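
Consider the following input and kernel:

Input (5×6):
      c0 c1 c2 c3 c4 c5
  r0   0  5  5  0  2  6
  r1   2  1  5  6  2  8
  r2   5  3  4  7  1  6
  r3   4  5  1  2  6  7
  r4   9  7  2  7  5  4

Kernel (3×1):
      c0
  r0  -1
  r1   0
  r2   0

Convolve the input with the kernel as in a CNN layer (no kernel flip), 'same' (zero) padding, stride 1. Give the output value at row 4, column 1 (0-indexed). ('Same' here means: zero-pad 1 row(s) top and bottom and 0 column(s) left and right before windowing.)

The receptive field on the zero-padded input at this output position is [5 / 7 / 0]. Elementwise product with the kernel and sum: 5·-1.

-5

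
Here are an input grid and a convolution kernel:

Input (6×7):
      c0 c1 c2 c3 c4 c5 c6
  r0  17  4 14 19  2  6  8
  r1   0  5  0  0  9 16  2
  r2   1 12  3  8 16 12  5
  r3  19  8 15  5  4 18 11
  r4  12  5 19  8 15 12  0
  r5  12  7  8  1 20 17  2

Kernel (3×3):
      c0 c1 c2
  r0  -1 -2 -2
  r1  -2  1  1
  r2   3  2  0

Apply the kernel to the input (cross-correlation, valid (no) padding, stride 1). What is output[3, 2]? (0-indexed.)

-22

The receptive field on the input at this output position is [15 5 4 / 19 8 15 / 8 1 20]. Elementwise product with the kernel and sum: 15·-1 + 5·-2 + 4·-2 + 19·-2 + 8·1 + 15·1 + 8·3 + 1·2.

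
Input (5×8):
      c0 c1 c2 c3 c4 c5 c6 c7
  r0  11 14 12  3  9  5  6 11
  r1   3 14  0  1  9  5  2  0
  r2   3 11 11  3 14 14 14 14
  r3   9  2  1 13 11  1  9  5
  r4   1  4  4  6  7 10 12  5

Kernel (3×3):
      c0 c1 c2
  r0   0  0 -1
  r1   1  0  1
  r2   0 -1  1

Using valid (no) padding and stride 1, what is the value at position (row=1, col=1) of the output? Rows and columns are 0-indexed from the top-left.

25

The receptive field on the input at this output position is [14 0 1 / 11 11 3 / 2 1 13]. Elementwise product with the kernel and sum: 1·-1 + 11·1 + 3·1 + 1·-1 + 13·1.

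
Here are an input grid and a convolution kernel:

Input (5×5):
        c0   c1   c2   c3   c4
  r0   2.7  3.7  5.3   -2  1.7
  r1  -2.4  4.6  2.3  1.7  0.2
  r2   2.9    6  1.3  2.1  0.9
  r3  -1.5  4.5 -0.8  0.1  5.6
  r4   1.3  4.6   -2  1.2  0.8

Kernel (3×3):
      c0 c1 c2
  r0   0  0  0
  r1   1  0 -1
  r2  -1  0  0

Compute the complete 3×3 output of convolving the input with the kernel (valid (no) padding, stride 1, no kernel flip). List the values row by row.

-7.6 -3.1 0.8
3.1 -0.6 1.2
-2 -0.2 -4.4

Output[0,0]: The receptive field on the input at this output position is [2.7 3.7 5.3 / -2.4 4.6 2.3 / 2.9 6 1.3]. Elementwise product with the kernel and sum: -2.4·1 + 2.3·-1 + 2.9·-1.
Output[0,1]: The receptive field on the input at this output position is [3.7 5.3 -2 / 4.6 2.3 1.7 / 6 1.3 2.1]. Elementwise product with the kernel and sum: 4.6·1 + 1.7·-1 + 6·-1.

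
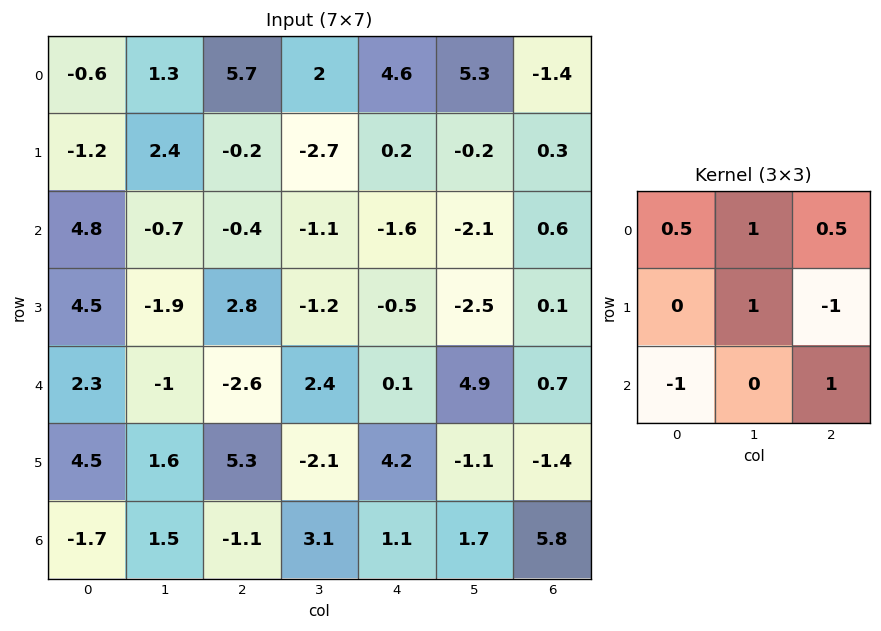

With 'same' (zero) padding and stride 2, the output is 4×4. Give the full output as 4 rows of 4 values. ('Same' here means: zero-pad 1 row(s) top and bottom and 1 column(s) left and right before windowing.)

Output[0,0]: The receptive field on the zero-padded input at this output position is [0 0 0 / 0 -0.6 1.3 / 0 -1.2 2.4]. Elementwise product with the kernel and sum: 0·0.5 + 0·1 + 0·0.5 + -0.6·1 + 1.3·-1 + 0·-1 + 2.4·1.
Output[0,1]: The receptive field on the zero-padded input at this output position is [0 0 0 / 1.3 5.7 2 / 2.4 -0.2 -2.7]. Elementwise product with the kernel and sum: 0·0.5 + 0·1 + 0·0.5 + 5.7·1 + 2·-1 + 2.4·-1 + -2.7·1.

0.5 -1.4 1.8 -1.2
3.6 1.05 -2.05 3.3
8.45 -7.45 -6.15 0.65
2.1 0.85 2 3.85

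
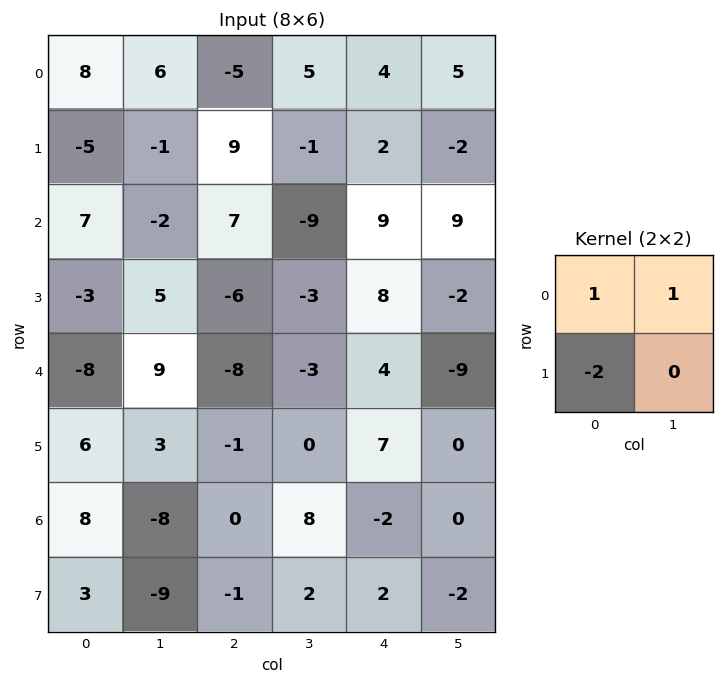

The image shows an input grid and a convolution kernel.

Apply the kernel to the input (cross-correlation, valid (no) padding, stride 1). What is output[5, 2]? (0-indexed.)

-1

The receptive field on the input at this output position is [-1 0 / 0 8]. Elementwise product with the kernel and sum: -1·1 + 0·1 + 0·-2.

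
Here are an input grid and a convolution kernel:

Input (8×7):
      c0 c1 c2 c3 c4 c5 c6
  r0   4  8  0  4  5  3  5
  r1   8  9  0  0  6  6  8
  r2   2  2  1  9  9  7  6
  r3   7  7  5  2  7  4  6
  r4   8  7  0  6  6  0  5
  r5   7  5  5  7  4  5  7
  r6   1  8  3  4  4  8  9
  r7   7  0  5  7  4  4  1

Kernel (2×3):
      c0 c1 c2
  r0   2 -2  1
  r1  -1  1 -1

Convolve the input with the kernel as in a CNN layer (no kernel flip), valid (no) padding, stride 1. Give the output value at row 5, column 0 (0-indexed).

The receptive field on the input at this output position is [7 5 5 / 1 8 3]. Elementwise product with the kernel and sum: 7·2 + 5·-2 + 5·1 + 1·-1 + 8·1 + 3·-1.

13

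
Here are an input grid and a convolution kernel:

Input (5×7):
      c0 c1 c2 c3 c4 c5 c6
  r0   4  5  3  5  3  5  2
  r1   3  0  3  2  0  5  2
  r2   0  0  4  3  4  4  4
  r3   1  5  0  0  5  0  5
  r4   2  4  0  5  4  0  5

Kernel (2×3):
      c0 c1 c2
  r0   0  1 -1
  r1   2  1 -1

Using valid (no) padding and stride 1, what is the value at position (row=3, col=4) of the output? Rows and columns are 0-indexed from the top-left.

The receptive field on the input at this output position is [5 0 5 / 4 0 5]. Elementwise product with the kernel and sum: 0·1 + 5·-1 + 4·2 + 0·1 + 5·-1.

-2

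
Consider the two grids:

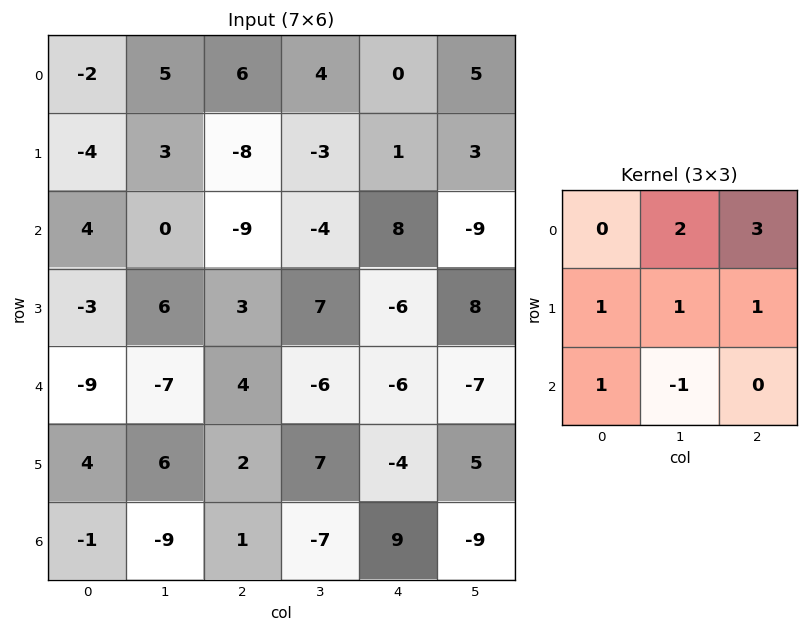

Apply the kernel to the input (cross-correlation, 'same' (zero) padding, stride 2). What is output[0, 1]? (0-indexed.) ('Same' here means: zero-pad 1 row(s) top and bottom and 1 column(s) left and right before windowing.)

26

The receptive field on the zero-padded input at this output position is [0 0 0 / 5 6 4 / 3 -8 -3]. Elementwise product with the kernel and sum: 0·2 + 0·3 + 5·1 + 6·1 + 4·1 + 3·1 + -8·-1.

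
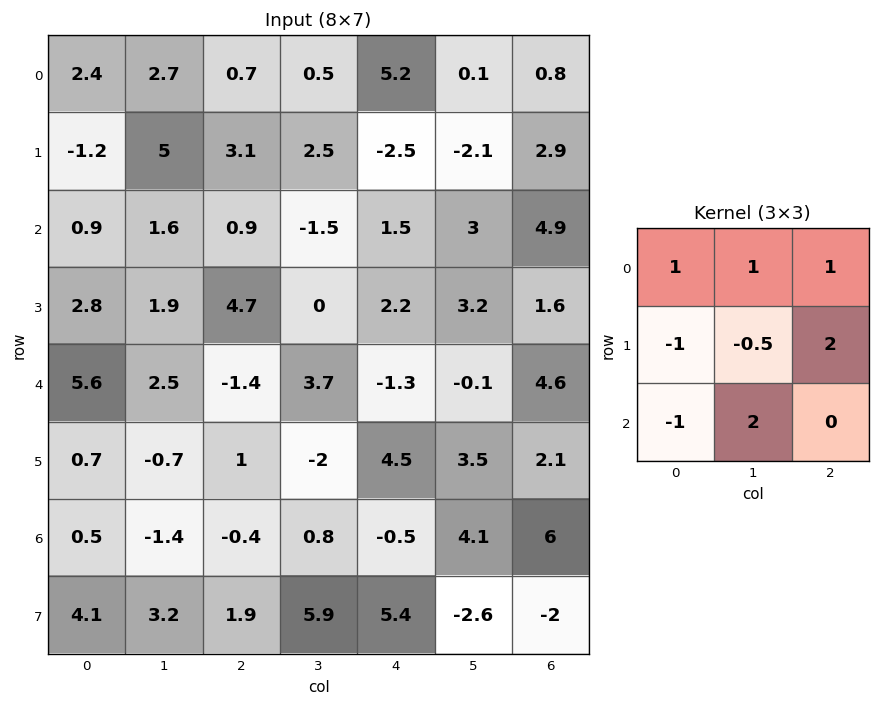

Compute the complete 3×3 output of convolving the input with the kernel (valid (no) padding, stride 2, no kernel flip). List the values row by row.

Output[0,0]: The receptive field on the input at this output position is [2.4 2.7 0.7 / -1.2 5 3.1 / 0.9 1.6 0.9]. Elementwise product with the kernel and sum: 2.4·1 + 2.7·1 + 0.7·1 + -1.2·-1 + 5·-0.5 + 3.1·2 + 0.9·-1 + 1.6·2.
Output[0,1]: The receptive field on the input at this output position is [0.7 0.5 5.2 / 3.1 2.5 -2.5 / 0.9 -1.5 1.5]. Elementwise product with the kernel and sum: 0.7·1 + 0.5·1 + 5.2·1 + 3.1·-1 + 2.5·-0.5 + -2.5·2 + 0.9·-1 + -1.5·2.

13 -6.85 19.95
8.45 9.4 9.9
5.05 12 9.85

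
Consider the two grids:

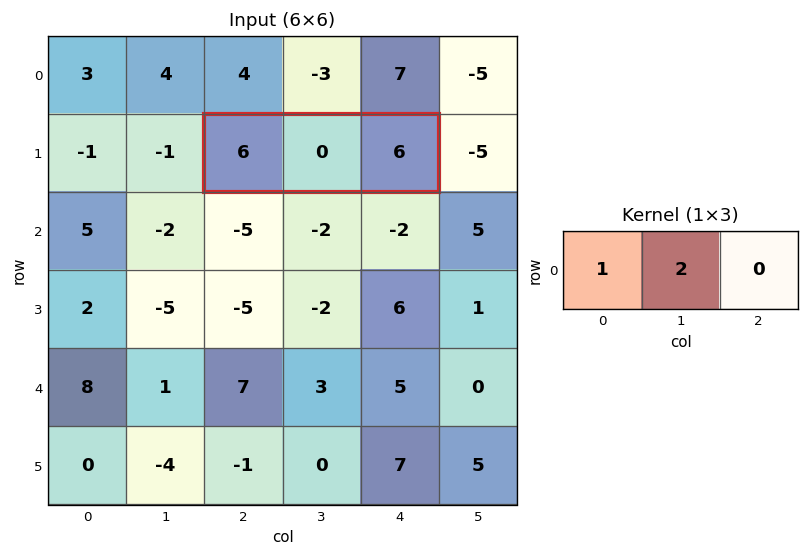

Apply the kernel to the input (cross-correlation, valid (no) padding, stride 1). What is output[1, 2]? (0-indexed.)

The receptive field on the input at this output position is [6 0 6]. Elementwise product with the kernel and sum: 6·1 + 0·2.

6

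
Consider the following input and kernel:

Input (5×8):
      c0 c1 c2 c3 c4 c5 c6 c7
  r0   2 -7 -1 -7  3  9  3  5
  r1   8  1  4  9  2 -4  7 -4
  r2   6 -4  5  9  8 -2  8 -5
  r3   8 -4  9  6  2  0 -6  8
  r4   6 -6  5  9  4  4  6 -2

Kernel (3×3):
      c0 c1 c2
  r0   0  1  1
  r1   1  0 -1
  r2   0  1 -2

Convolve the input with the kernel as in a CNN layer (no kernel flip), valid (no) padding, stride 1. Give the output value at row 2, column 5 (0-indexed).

The receptive field on the input at this output position is [-2 8 -5 / 0 -6 8 / 4 6 -2]. Elementwise product with the kernel and sum: 8·1 + -5·1 + 0·1 + 8·-1 + 6·1 + -2·-2.

5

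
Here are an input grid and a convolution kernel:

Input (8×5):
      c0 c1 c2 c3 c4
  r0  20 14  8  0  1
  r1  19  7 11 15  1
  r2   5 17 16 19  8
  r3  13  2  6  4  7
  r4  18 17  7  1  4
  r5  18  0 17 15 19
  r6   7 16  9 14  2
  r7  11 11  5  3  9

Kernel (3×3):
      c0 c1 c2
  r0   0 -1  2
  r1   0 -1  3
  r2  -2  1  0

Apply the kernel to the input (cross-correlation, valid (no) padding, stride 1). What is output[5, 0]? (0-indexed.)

The receptive field on the input at this output position is [18 0 17 / 7 16 9 / 11 11 5]. Elementwise product with the kernel and sum: 0·-1 + 17·2 + 16·-1 + 9·3 + 11·-2 + 11·1.

34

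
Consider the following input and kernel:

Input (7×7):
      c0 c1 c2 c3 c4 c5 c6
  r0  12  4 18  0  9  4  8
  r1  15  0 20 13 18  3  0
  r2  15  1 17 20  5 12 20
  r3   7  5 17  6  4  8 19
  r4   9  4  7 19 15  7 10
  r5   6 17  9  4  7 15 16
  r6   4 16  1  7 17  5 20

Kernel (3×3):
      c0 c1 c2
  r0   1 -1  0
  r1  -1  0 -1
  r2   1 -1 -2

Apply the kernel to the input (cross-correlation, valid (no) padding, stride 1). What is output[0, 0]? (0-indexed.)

-47

The receptive field on the input at this output position is [12 4 18 / 15 0 20 / 15 1 17]. Elementwise product with the kernel and sum: 12·1 + 4·-1 + 15·-1 + 20·-1 + 15·1 + 1·-1 + 17·-2.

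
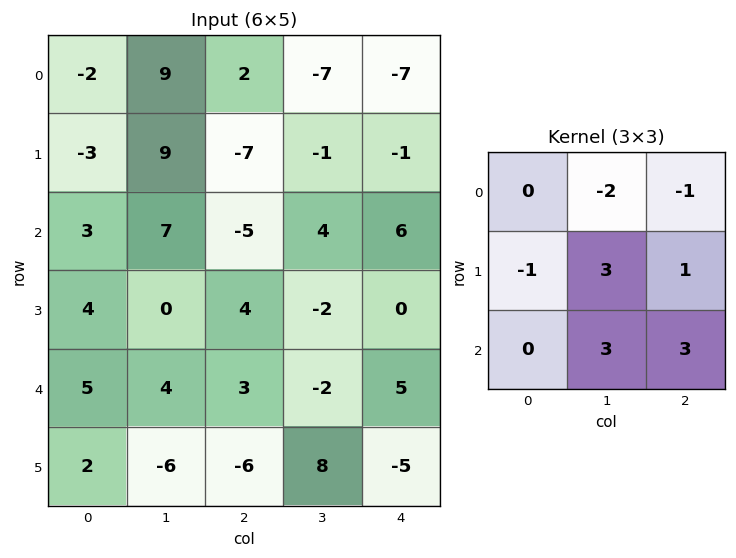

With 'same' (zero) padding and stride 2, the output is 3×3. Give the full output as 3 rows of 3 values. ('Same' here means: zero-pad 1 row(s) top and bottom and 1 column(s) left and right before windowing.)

Output[0,0]: The receptive field on the zero-padded input at this output position is [0 0 0 / 0 -2 9 / 0 -3 9]. Elementwise product with the kernel and sum: 0·-2 + 0·-1 + 0·-1 + -2·3 + 9·1 + -3·3 + 9·3.
Output[0,1]: The receptive field on the zero-padded input at this output position is [0 0 0 / 9 2 -7 / 9 -7 -1]. Elementwise product with the kernel and sum: 0·-2 + 0·-1 + 9·-1 + 2·3 + -7·1 + -7·3 + -1·3.

21 -34 -17
25 3 16
-1 3 2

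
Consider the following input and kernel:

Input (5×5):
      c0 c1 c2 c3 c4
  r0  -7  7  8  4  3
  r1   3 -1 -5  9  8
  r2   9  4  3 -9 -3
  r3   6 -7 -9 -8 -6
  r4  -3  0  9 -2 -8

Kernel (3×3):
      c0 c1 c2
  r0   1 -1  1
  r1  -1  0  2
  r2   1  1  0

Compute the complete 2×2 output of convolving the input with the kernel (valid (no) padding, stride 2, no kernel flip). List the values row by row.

Output[0,0]: The receptive field on the input at this output position is [-7 7 8 / 3 -1 -5 / 9 4 3]. Elementwise product with the kernel and sum: -7·1 + 7·-1 + 8·1 + 3·-1 + -5·2 + 9·1 + 4·1.
Output[0,1]: The receptive field on the input at this output position is [8 4 3 / -5 9 8 / 3 -9 -3]. Elementwise product with the kernel and sum: 8·1 + 4·-1 + 3·1 + -5·-1 + 8·2 + 3·1 + -9·1.

-6 22
-19 13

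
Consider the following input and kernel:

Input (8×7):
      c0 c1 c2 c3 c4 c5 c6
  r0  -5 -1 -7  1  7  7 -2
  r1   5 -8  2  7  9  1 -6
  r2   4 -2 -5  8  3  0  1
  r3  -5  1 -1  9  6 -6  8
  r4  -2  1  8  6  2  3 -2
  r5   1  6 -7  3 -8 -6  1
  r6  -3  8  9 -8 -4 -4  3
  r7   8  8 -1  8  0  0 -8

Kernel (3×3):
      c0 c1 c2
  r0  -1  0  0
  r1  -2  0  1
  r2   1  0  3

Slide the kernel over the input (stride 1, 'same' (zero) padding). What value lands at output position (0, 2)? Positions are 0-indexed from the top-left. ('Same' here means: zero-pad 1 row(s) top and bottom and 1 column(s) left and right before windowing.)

16

The receptive field on the zero-padded input at this output position is [0 0 0 / -1 -7 1 / -8 2 7]. Elementwise product with the kernel and sum: 0·-1 + -1·-2 + 1·1 + -8·1 + 7·3.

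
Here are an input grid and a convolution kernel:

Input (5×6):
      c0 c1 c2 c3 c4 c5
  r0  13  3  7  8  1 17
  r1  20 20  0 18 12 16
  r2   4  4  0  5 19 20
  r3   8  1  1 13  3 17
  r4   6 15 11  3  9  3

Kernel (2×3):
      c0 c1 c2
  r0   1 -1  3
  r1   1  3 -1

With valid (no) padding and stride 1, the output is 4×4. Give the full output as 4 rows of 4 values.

111 22 44 96
16 73 14 96
10 10 89 51
50 84 8 88

Output[0,0]: The receptive field on the input at this output position is [13 3 7 / 20 20 0]. Elementwise product with the kernel and sum: 13·1 + 3·-1 + 7·3 + 20·1 + 20·3 + 0·-1.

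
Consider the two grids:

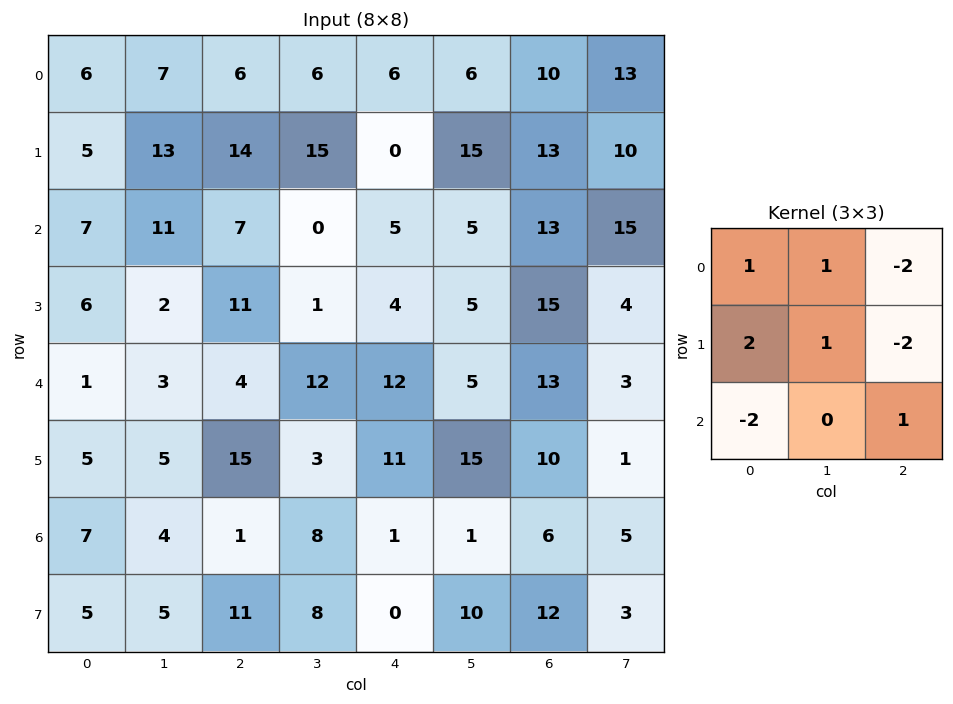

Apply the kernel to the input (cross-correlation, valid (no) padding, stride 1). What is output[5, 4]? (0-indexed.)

9

The receptive field on the input at this output position is [11 15 10 / 1 1 6 / 0 10 12]. Elementwise product with the kernel and sum: 11·1 + 15·1 + 10·-2 + 1·2 + 1·1 + 6·-2 + 0·-2 + 12·1.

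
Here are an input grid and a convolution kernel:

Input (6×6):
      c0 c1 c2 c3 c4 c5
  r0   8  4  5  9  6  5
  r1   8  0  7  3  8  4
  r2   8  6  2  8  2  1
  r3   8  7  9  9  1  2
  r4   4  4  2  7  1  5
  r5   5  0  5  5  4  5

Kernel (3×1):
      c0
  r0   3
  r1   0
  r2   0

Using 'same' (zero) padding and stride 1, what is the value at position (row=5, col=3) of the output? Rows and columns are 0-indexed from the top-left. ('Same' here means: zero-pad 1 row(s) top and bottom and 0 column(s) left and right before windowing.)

21

The receptive field on the zero-padded input at this output position is [7 / 5 / 0]. Elementwise product with the kernel and sum: 7·3.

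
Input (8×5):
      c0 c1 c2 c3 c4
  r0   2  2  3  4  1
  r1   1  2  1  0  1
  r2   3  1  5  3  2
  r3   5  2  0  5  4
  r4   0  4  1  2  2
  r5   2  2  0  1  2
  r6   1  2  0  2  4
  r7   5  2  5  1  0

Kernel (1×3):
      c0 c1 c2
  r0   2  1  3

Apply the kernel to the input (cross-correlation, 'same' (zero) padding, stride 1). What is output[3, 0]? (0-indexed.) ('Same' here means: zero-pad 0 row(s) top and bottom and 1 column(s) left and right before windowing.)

11

The receptive field on the zero-padded input at this output position is [0 5 2]. Elementwise product with the kernel and sum: 0·2 + 5·1 + 2·3.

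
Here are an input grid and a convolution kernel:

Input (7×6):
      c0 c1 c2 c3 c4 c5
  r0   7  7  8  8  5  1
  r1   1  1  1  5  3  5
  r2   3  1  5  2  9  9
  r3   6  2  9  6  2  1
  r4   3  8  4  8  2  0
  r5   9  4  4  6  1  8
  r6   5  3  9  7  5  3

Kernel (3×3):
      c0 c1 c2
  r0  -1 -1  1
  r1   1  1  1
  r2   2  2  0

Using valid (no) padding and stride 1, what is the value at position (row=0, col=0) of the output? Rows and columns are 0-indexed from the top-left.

The receptive field on the input at this output position is [7 7 8 / 1 1 1 / 3 1 5]. Elementwise product with the kernel and sum: 7·-1 + 7·-1 + 8·1 + 1·1 + 1·1 + 1·1 + 3·2 + 1·2.

5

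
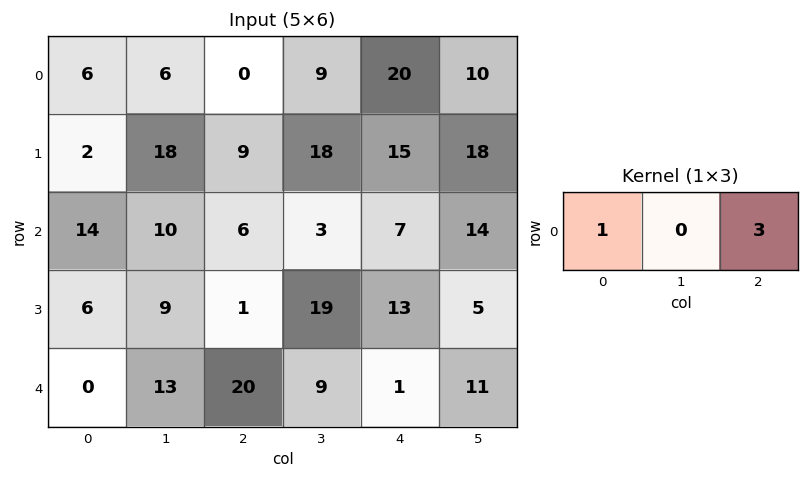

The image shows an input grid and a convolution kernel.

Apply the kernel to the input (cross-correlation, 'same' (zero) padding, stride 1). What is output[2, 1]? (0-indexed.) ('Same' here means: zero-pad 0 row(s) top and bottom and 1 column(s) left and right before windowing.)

The receptive field on the zero-padded input at this output position is [14 10 6]. Elementwise product with the kernel and sum: 14·1 + 6·3.

32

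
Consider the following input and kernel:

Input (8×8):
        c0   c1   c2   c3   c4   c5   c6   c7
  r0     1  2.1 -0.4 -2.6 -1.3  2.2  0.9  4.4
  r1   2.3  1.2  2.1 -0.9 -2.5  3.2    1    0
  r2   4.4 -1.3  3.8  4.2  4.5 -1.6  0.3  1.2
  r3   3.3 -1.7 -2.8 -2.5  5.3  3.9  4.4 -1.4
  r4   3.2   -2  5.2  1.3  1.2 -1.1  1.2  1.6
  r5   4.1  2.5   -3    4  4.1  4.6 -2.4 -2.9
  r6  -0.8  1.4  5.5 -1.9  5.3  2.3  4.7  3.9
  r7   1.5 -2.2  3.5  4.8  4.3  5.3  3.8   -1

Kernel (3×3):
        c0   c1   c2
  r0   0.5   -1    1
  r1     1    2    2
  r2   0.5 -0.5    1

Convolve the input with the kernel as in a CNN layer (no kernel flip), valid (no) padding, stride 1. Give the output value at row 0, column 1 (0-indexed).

The receptive field on the input at this output position is [2.1 -0.4 -2.6 / 1.2 2.1 -0.9 / -1.3 3.8 4.2]. Elementwise product with the kernel and sum: 2.1·0.5 + -0.4·-1 + -2.6·1 + 1.2·1 + 2.1·2 + -0.9·2 + -1.3·0.5 + 3.8·-0.5 + 4.2·1.

4.1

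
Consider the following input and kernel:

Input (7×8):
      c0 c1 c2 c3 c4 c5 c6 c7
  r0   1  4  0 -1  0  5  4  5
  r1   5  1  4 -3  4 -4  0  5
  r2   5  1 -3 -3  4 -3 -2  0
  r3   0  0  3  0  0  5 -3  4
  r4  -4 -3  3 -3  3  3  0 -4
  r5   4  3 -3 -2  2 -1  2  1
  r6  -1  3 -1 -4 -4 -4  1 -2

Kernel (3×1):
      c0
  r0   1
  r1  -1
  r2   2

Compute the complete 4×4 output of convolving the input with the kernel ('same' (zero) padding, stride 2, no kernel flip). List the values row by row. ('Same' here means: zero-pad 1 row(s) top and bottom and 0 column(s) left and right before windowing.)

9 8 8 -4
0 13 0 -4
12 -6 1 1
5 -2 6 1

Output[0,0]: The receptive field on the zero-padded input at this output position is [0 / 1 / 5]. Elementwise product with the kernel and sum: 0·1 + 1·-1 + 5·2.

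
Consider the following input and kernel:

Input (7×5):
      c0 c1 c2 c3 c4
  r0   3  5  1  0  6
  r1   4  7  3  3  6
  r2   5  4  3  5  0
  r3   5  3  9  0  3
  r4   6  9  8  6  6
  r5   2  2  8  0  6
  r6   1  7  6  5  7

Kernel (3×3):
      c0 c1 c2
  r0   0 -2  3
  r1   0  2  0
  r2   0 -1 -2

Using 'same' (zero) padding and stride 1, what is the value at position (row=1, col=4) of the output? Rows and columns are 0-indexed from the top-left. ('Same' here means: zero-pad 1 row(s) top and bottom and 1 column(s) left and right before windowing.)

The receptive field on the zero-padded input at this output position is [0 6 0 / 3 6 0 / 5 0 0]. Elementwise product with the kernel and sum: 6·-2 + 0·3 + 6·2 + 0·-1 + 0·-2.

0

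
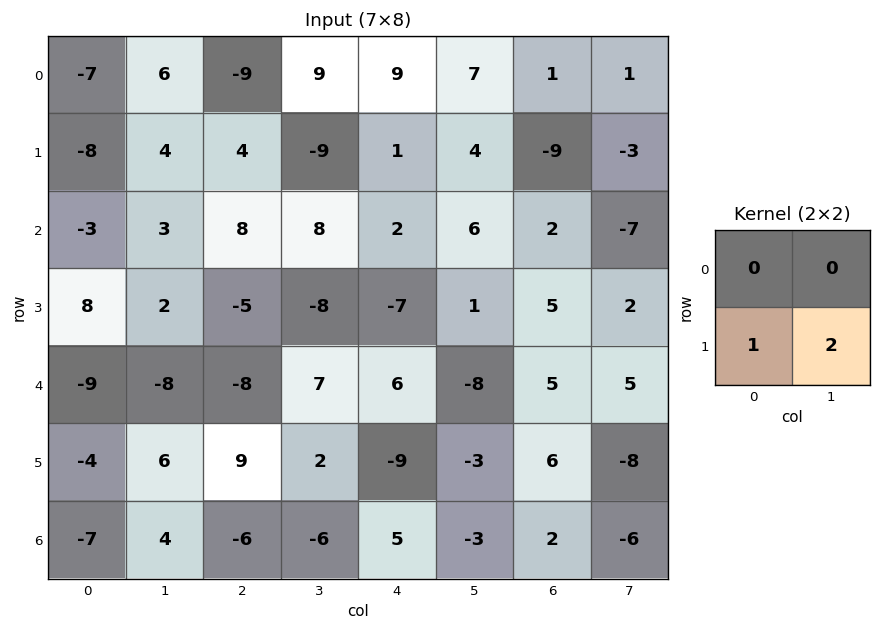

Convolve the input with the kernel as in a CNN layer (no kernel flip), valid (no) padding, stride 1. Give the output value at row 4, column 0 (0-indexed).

8

The receptive field on the input at this output position is [-9 -8 / -4 6]. Elementwise product with the kernel and sum: -4·1 + 6·2.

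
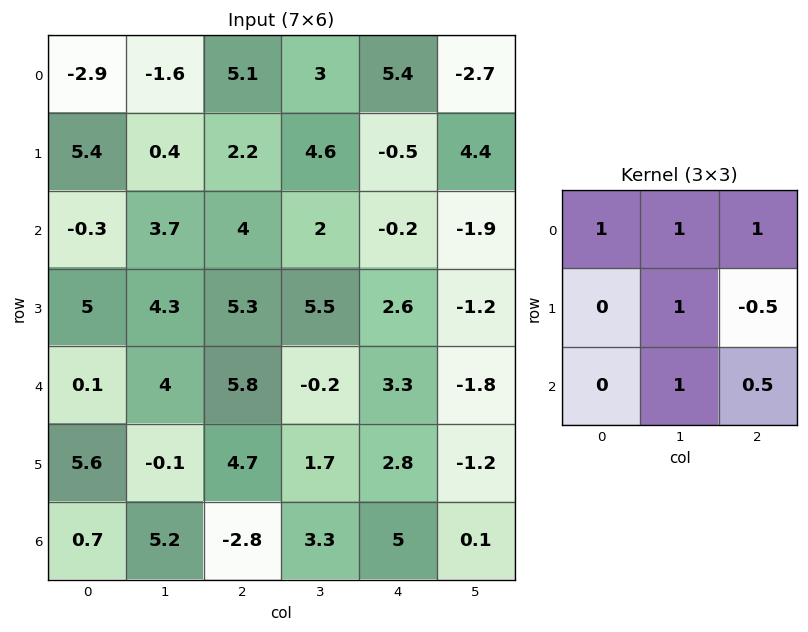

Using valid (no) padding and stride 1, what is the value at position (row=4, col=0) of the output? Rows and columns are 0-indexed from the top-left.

11.25

The receptive field on the input at this output position is [0.1 4 5.8 / 5.6 -0.1 4.7 / 0.7 5.2 -2.8]. Elementwise product with the kernel and sum: 0.1·1 + 4·1 + 5.8·1 + -0.1·1 + 4.7·-0.5 + 5.2·1 + -2.8·0.5.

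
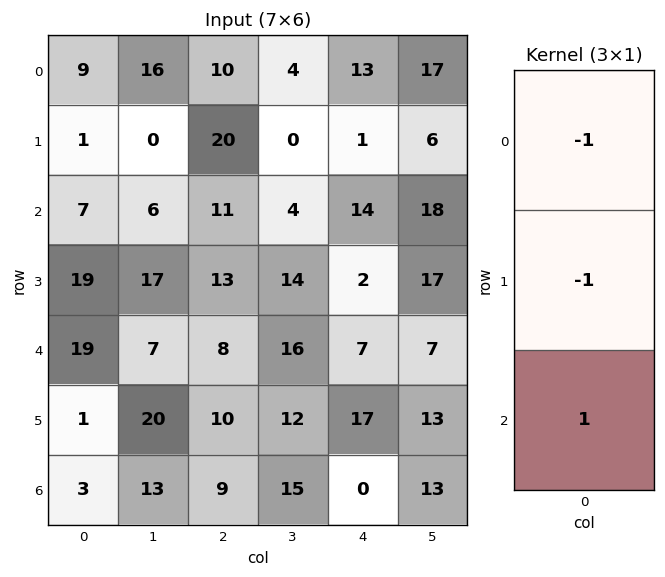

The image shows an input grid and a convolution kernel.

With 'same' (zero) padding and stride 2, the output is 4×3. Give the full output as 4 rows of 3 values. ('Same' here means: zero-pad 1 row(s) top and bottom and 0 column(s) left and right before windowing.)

-8 10 -12
11 -18 -13
-37 -11 8
-4 -19 -17

Output[0,0]: The receptive field on the zero-padded input at this output position is [0 / 9 / 1]. Elementwise product with the kernel and sum: 0·-1 + 9·-1 + 1·1.
Output[0,1]: The receptive field on the zero-padded input at this output position is [0 / 10 / 20]. Elementwise product with the kernel and sum: 0·-1 + 10·-1 + 20·1.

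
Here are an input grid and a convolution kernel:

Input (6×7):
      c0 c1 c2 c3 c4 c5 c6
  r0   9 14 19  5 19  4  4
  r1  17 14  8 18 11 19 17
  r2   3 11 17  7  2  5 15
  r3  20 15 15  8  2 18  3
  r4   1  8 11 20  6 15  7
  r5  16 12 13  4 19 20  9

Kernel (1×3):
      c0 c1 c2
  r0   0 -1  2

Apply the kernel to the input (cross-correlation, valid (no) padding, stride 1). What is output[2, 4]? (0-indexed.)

The receptive field on the input at this output position is [2 5 15]. Elementwise product with the kernel and sum: 5·-1 + 15·2.

25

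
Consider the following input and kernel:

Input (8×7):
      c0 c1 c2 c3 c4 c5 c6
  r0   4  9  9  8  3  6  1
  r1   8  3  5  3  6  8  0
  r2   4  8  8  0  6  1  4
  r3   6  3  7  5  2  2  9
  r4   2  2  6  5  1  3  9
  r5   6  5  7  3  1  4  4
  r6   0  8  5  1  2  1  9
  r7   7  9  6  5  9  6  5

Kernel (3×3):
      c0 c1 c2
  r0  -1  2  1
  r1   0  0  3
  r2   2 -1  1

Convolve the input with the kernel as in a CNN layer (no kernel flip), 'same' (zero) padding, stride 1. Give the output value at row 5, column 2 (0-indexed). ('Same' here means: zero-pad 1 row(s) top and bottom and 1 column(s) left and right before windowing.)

36

The receptive field on the zero-padded input at this output position is [2 6 5 / 5 7 3 / 8 5 1]. Elementwise product with the kernel and sum: 2·-1 + 6·2 + 5·1 + 3·3 + 8·2 + 5·-1 + 1·1.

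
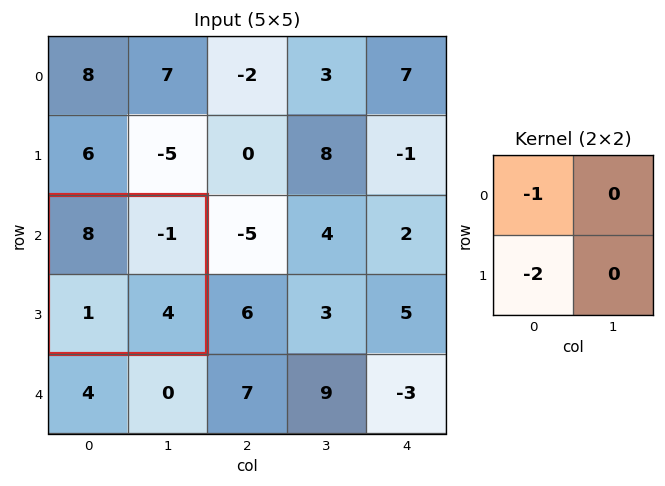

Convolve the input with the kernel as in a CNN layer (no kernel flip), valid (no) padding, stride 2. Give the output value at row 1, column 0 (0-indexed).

The receptive field on the input at this output position is [8 -1 / 1 4]. Elementwise product with the kernel and sum: 8·-1 + 1·-2.

-10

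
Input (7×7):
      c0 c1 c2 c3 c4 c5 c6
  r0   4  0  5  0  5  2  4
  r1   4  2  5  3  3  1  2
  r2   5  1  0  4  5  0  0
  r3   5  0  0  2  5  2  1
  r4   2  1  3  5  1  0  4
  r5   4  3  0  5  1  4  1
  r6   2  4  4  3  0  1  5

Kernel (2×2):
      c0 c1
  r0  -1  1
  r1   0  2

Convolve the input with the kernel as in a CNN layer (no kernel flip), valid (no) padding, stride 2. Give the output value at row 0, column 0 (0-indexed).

The receptive field on the input at this output position is [4 0 / 4 2]. Elementwise product with the kernel and sum: 4·-1 + 0·1 + 2·2.

0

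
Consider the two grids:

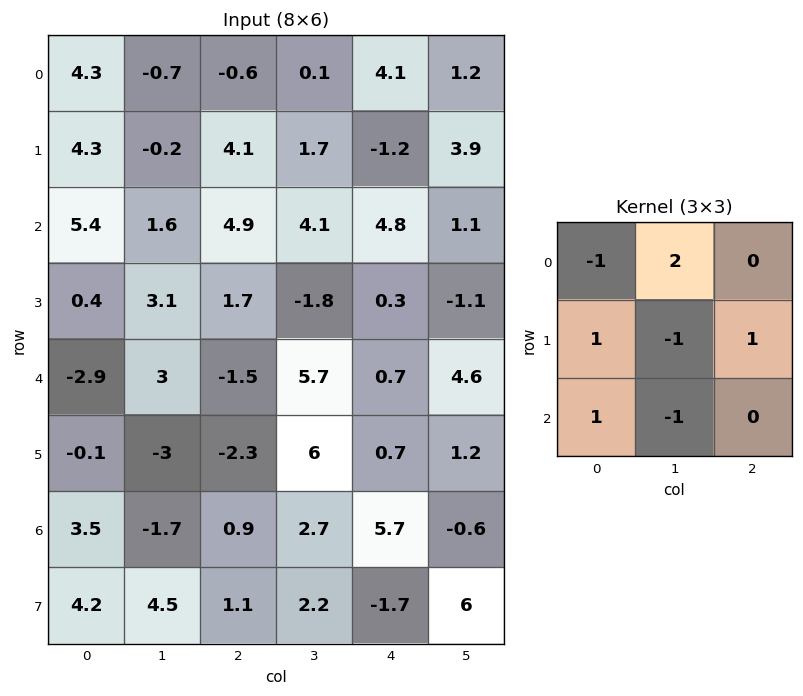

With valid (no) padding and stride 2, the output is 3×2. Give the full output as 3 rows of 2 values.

Output[0,0]: The receptive field on the input at this output position is [4.3 -0.7 -0.6 / 4.3 -0.2 4.1 / 5.4 1.6 4.9]. Elementwise product with the kernel and sum: 4.3·-1 + -0.7·2 + 4.3·1 + -0.2·-1 + 4.1·1 + 5.4·1 + 1.6·-1.
Output[0,1]: The receptive field on the input at this output position is [-0.6 0.1 4.1 / 4.1 1.7 -1.2 / 4.9 4.1 4.8]. Elementwise product with the kernel and sum: -0.6·-1 + 0.1·2 + 4.1·1 + 1.7·-1 + -1.2·1 + 4.9·1 + 4.1·-1.

6.7 2.8
-9.1 -0.1
14.7 3.5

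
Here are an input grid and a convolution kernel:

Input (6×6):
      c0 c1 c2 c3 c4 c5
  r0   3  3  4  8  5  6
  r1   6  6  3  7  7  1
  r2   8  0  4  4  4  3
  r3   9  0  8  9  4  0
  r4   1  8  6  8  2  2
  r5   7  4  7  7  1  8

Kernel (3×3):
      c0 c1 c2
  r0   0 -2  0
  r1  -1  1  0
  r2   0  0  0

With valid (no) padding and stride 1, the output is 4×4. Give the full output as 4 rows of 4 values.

Output[0,0]: The receptive field on the input at this output position is [3 3 4 / 6 6 3 / 8 0 4]. Elementwise product with the kernel and sum: 3·-2 + 6·-1 + 6·1.

-6 -11 -12 -10
-20 -2 -14 -14
-9 0 -7 -13
7 -18 -16 -14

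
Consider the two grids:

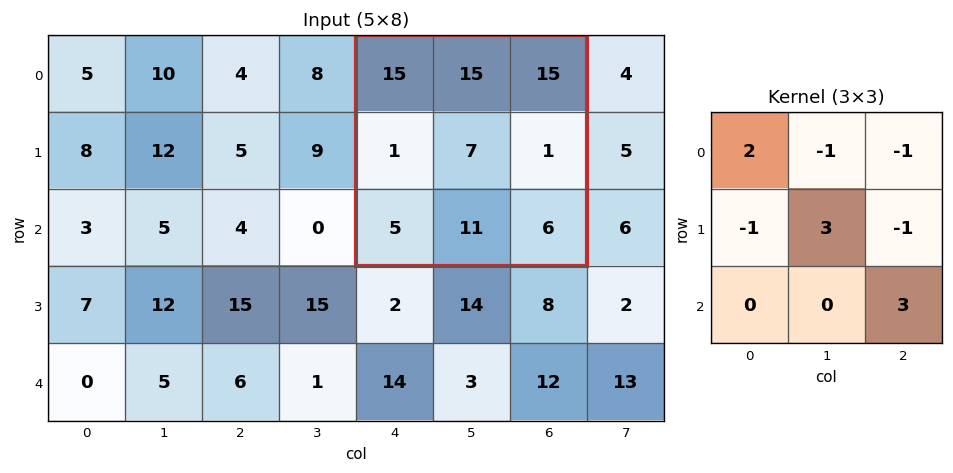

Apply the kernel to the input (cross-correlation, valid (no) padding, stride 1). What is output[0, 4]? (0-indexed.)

The receptive field on the input at this output position is [15 15 15 / 1 7 1 / 5 11 6]. Elementwise product with the kernel and sum: 15·2 + 15·-1 + 15·-1 + 1·-1 + 7·3 + 1·-1 + 6·3.

37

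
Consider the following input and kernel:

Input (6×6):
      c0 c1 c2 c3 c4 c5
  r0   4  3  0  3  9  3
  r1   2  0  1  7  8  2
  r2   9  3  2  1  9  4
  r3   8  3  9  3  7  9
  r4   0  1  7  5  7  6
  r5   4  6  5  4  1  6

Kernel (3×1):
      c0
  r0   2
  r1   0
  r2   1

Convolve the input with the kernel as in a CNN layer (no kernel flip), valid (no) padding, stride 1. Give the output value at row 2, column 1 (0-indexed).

The receptive field on the input at this output position is [3 / 3 / 1]. Elementwise product with the kernel and sum: 3·2 + 1·1.

7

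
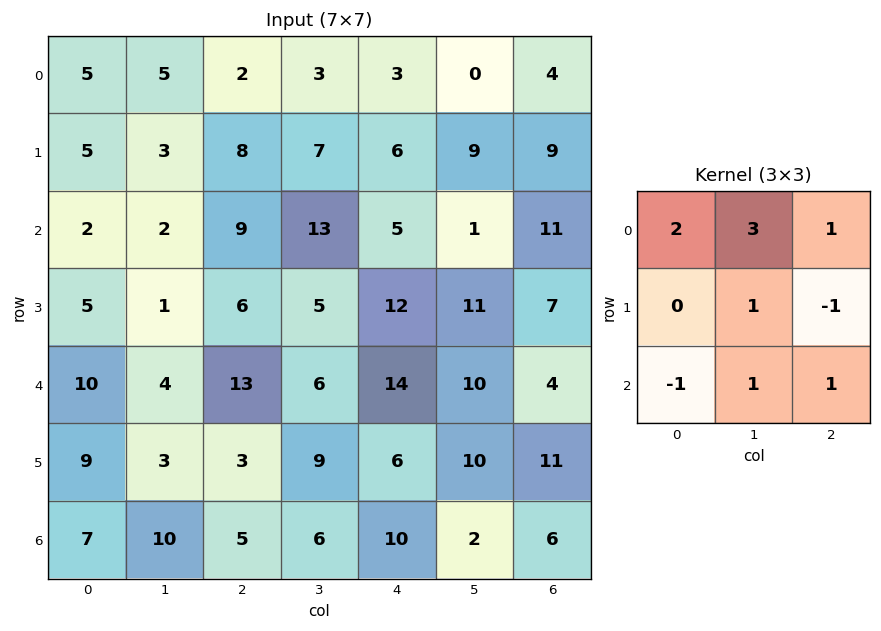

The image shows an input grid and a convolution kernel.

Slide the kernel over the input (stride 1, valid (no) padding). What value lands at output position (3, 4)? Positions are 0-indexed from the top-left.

The receptive field on the input at this output position is [12 11 7 / 14 10 4 / 6 10 11]. Elementwise product with the kernel and sum: 12·2 + 11·3 + 7·1 + 10·1 + 4·-1 + 6·-1 + 10·1 + 11·1.

85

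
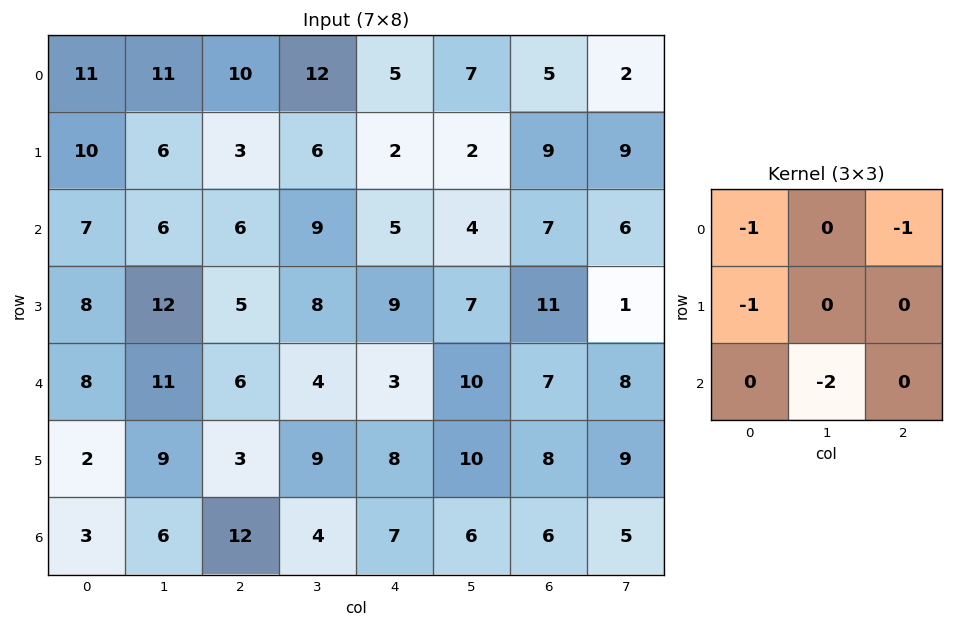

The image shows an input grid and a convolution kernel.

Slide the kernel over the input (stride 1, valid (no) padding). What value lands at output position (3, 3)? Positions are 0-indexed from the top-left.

The receptive field on the input at this output position is [8 9 7 / 4 3 10 / 9 8 10]. Elementwise product with the kernel and sum: 8·-1 + 7·-1 + 4·-1 + 8·-2.

-35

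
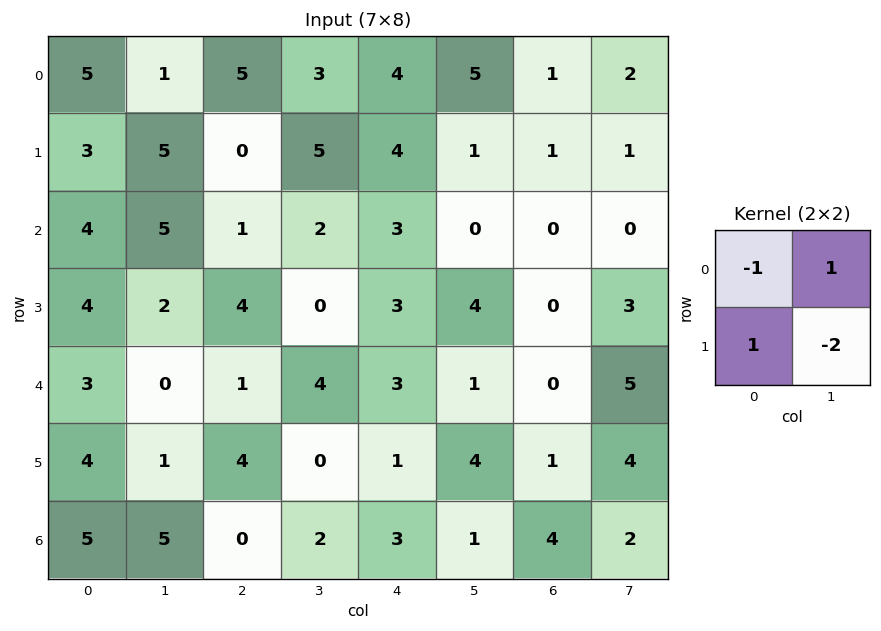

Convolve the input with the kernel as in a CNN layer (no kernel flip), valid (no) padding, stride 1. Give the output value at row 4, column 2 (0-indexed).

The receptive field on the input at this output position is [1 4 / 4 0]. Elementwise product with the kernel and sum: 1·-1 + 4·1 + 4·1 + 0·-2.

7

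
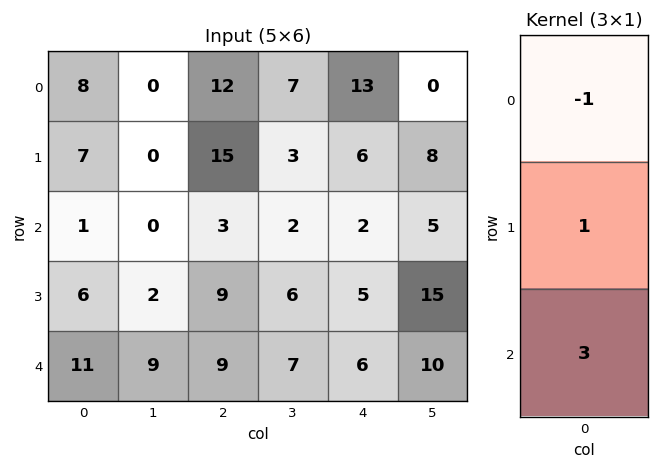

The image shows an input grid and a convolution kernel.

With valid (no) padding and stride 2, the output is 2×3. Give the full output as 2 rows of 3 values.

2 12 -1
38 33 21

Output[0,0]: The receptive field on the input at this output position is [8 / 7 / 1]. Elementwise product with the kernel and sum: 8·-1 + 7·1 + 1·3.
Output[0,1]: The receptive field on the input at this output position is [12 / 15 / 3]. Elementwise product with the kernel and sum: 12·-1 + 15·1 + 3·3.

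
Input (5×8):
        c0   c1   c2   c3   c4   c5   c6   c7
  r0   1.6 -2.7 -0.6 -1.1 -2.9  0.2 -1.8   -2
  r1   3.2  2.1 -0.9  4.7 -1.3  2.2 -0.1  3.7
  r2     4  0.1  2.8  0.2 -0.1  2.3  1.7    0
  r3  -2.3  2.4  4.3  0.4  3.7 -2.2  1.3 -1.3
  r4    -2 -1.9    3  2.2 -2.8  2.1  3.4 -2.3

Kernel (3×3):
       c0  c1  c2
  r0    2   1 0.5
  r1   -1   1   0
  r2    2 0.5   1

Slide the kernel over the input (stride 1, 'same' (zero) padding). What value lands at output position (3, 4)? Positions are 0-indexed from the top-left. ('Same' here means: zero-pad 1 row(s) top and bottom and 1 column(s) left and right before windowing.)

The receptive field on the zero-padded input at this output position is [0.2 -0.1 2.3 / 0.4 3.7 -2.2 / 2.2 -2.8 2.1]. Elementwise product with the kernel and sum: 0.2·2 + -0.1·1 + 2.3·0.5 + 0.4·-1 + 3.7·1 + 2.2·2 + -2.8·0.5 + 2.1·1.

9.85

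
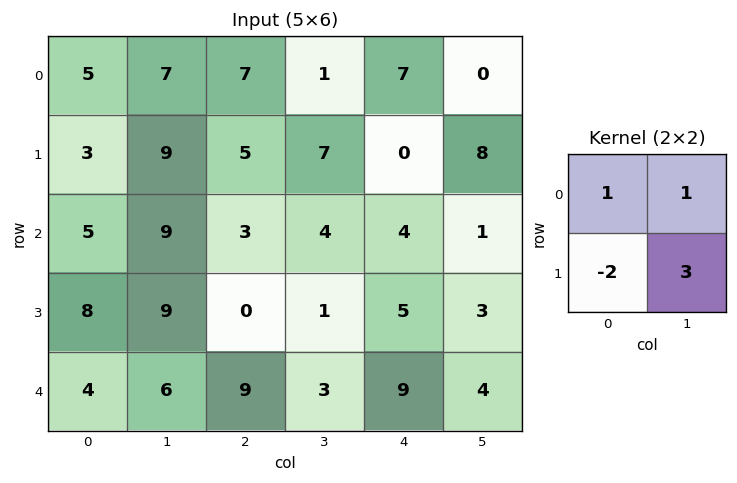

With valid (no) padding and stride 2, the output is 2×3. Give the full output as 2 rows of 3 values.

33 19 31
25 10 4

Output[0,0]: The receptive field on the input at this output position is [5 7 / 3 9]. Elementwise product with the kernel and sum: 5·1 + 7·1 + 3·-2 + 9·3.
Output[0,1]: The receptive field on the input at this output position is [7 1 / 5 7]. Elementwise product with the kernel and sum: 7·1 + 1·1 + 5·-2 + 7·3.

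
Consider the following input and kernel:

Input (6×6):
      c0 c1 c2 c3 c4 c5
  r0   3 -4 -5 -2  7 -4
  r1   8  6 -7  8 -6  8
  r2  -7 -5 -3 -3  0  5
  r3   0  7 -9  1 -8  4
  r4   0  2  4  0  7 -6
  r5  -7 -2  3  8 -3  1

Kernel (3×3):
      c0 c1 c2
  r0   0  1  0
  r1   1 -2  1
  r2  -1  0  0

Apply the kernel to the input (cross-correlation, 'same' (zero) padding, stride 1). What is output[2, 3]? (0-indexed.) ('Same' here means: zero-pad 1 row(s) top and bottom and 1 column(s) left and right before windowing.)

The receptive field on the zero-padded input at this output position is [-7 8 -6 / -3 -3 0 / -9 1 -8]. Elementwise product with the kernel and sum: 8·1 + -3·1 + -3·-2 + 0·1 + -9·-1.

20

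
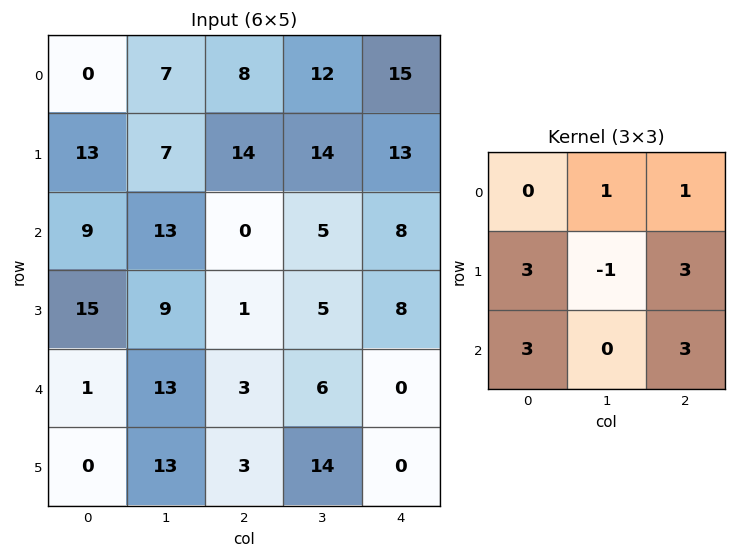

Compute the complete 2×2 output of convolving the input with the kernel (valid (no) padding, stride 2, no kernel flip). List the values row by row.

116 118
64 44

Output[0,0]: The receptive field on the input at this output position is [0 7 8 / 13 7 14 / 9 13 0]. Elementwise product with the kernel and sum: 7·1 + 8·1 + 13·3 + 7·-1 + 14·3 + 9·3 + 0·3.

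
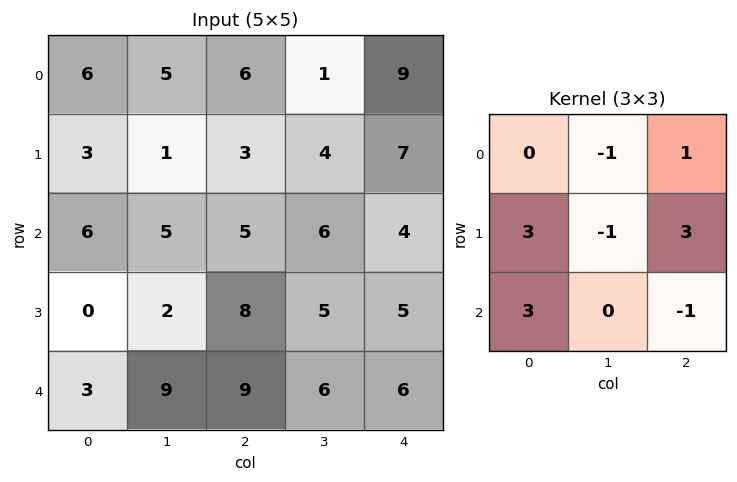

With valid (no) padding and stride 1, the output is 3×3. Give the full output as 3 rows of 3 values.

Output[0,0]: The receptive field on the input at this output position is [6 5 6 / 3 1 3 / 6 5 5]. Elementwise product with the kernel and sum: 5·-1 + 6·1 + 3·3 + 1·-1 + 3·3 + 6·3 + 5·-1.
Output[0,1]: The receptive field on the input at this output position is [5 6 1 / 1 3 4 / 5 5 6]. Elementwise product with the kernel and sum: 6·-1 + 1·1 + 1·3 + 3·-1 + 4·3 + 5·3 + 6·-1.

31 16 45
22 30 43
22 35 53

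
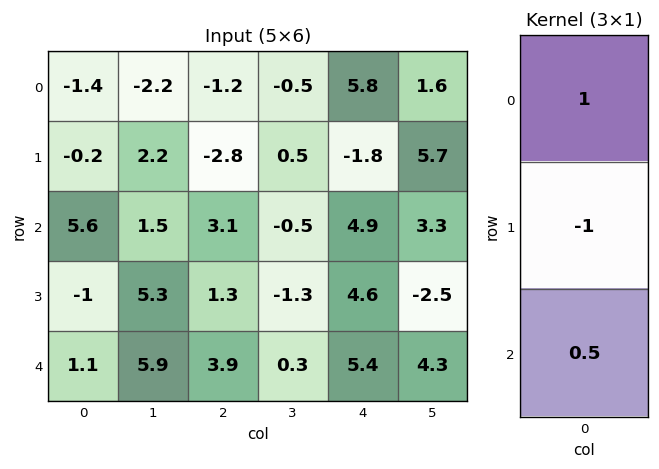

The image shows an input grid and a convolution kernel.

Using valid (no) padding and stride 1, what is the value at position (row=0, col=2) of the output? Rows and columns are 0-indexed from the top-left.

3.15

The receptive field on the input at this output position is [-1.2 / -2.8 / 3.1]. Elementwise product with the kernel and sum: -1.2·1 + -2.8·-1 + 3.1·0.5.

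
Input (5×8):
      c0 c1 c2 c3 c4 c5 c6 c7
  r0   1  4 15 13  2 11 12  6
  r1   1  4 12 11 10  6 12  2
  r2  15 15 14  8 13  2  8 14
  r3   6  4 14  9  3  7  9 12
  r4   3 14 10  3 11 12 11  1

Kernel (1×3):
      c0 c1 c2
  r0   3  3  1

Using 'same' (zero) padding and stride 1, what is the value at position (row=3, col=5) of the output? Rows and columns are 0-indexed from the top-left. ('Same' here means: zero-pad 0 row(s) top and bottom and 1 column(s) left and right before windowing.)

39

The receptive field on the zero-padded input at this output position is [3 7 9]. Elementwise product with the kernel and sum: 3·3 + 7·3 + 9·1.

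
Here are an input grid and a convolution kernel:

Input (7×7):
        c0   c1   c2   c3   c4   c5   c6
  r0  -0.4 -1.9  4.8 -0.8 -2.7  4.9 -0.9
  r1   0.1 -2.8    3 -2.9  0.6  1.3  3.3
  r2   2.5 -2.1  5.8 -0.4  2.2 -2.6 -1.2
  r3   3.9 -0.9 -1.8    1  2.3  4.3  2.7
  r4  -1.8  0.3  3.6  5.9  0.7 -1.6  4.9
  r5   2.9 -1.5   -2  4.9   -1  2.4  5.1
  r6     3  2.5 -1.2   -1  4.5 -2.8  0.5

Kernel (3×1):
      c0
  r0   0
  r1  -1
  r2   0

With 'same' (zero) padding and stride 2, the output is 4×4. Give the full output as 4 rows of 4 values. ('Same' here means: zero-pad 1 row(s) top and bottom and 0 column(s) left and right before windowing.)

Output[0,0]: The receptive field on the zero-padded input at this output position is [0 / -0.4 / 0.1]. Elementwise product with the kernel and sum: -0.4·-1.

0.4 -4.8 2.7 0.9
-2.5 -5.8 -2.2 1.2
1.8 -3.6 -0.7 -4.9
-3 1.2 -4.5 -0.5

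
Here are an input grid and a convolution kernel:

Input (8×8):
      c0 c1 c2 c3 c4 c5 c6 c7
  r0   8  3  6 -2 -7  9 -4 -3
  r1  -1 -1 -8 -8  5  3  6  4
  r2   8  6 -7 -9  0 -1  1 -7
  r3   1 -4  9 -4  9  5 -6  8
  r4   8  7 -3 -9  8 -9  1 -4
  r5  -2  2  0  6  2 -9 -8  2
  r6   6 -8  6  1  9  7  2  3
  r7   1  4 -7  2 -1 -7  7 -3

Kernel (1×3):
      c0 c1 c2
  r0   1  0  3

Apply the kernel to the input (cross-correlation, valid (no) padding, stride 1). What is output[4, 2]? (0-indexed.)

The receptive field on the input at this output position is [-3 -9 8]. Elementwise product with the kernel and sum: -3·1 + 8·3.

21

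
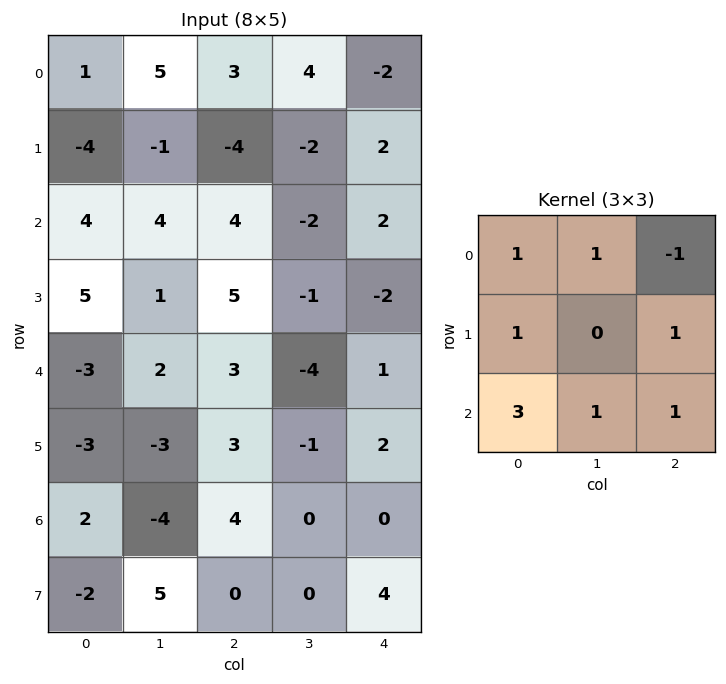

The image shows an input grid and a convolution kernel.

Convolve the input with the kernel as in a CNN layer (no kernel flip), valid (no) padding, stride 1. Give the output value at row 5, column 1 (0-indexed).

The receptive field on the input at this output position is [-3 3 -1 / -4 4 0 / 5 0 0]. Elementwise product with the kernel and sum: -3·1 + 3·1 + -1·-1 + -4·1 + 0·1 + 5·3 + 0·1 + 0·1.

12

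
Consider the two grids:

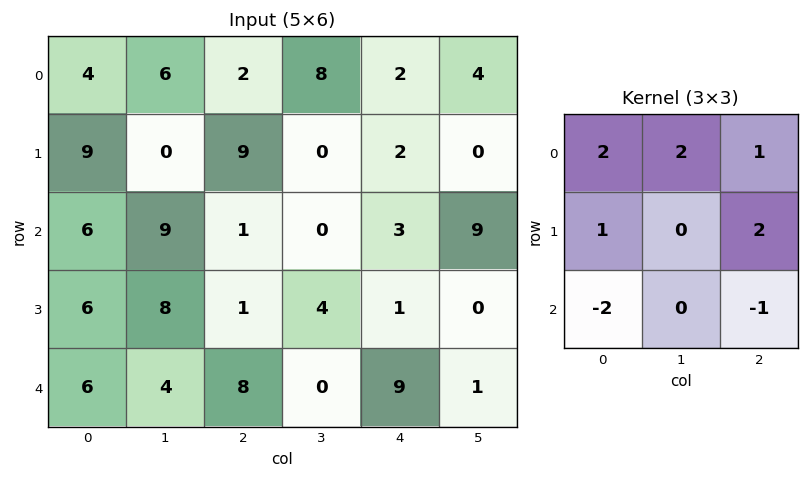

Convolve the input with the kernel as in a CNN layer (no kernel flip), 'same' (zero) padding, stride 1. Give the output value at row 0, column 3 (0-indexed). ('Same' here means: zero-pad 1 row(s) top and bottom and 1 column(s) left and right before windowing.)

-14

The receptive field on the zero-padded input at this output position is [0 0 0 / 2 8 2 / 9 0 2]. Elementwise product with the kernel and sum: 0·2 + 0·2 + 0·1 + 2·1 + 2·2 + 9·-2 + 2·-1.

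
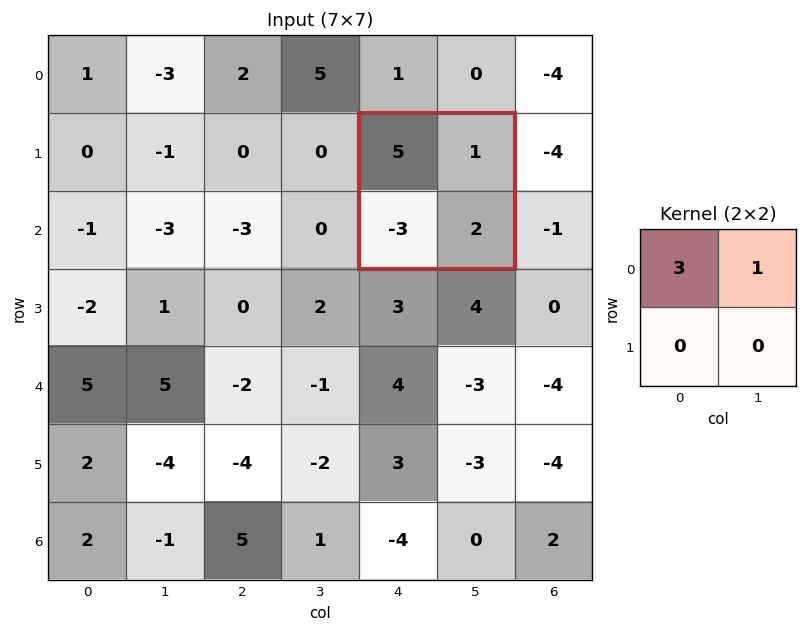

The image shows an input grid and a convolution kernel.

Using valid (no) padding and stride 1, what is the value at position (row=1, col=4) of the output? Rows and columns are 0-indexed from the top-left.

16

The receptive field on the input at this output position is [5 1 / -3 2]. Elementwise product with the kernel and sum: 5·3 + 1·1.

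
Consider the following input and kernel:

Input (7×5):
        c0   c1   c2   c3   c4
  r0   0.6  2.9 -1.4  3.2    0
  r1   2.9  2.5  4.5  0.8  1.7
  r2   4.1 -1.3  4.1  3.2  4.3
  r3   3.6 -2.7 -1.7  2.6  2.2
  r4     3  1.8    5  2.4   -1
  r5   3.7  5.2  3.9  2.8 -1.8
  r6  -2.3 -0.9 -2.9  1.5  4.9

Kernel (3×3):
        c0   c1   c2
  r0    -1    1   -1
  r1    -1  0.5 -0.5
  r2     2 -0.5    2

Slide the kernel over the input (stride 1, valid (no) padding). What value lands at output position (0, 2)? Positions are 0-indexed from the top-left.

14.85

The receptive field on the input at this output position is [-1.4 3.2 0 / 4.5 0.8 1.7 / 4.1 3.2 4.3]. Elementwise product with the kernel and sum: -1.4·-1 + 3.2·1 + 0·-1 + 4.5·-1 + 0.8·0.5 + 1.7·-0.5 + 4.1·2 + 3.2·-0.5 + 4.3·2.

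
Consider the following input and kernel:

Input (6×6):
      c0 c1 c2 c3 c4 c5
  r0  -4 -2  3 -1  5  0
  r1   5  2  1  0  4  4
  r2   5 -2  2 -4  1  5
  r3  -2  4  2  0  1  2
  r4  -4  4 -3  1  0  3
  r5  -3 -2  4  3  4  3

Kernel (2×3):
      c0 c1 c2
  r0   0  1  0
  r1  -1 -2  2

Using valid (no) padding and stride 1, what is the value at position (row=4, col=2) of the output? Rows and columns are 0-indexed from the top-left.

The receptive field on the input at this output position is [-3 1 0 / 4 3 4]. Elementwise product with the kernel and sum: 1·1 + 4·-1 + 3·-2 + 4·2.

-1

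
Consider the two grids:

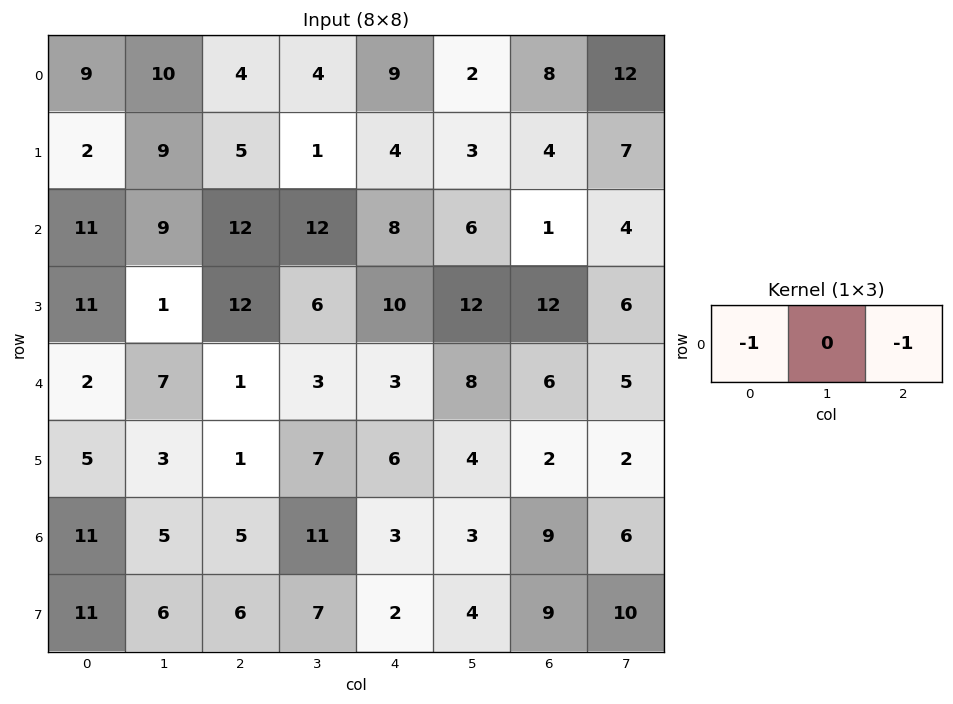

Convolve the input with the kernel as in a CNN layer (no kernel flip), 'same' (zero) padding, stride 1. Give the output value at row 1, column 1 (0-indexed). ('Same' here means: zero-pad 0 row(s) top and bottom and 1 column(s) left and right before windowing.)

-7

The receptive field on the zero-padded input at this output position is [2 9 5]. Elementwise product with the kernel and sum: 2·-1 + 5·-1.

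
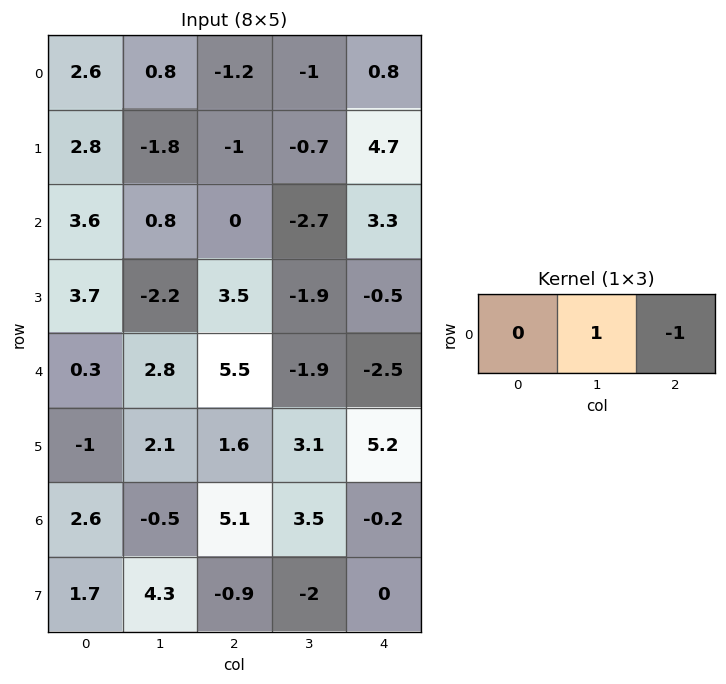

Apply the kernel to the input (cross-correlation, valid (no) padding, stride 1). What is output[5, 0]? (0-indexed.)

The receptive field on the input at this output position is [-1 2.1 1.6]. Elementwise product with the kernel and sum: 2.1·1 + 1.6·-1.

0.5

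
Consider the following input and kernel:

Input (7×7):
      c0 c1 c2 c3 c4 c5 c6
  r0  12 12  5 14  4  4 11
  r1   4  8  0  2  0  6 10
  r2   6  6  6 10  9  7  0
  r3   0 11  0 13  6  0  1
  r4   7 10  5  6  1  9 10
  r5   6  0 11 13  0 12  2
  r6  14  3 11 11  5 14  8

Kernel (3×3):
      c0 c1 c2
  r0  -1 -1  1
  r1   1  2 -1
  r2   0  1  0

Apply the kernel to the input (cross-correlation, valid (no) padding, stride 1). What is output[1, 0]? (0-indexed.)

11

The receptive field on the input at this output position is [4 8 0 / 6 6 6 / 0 11 0]. Elementwise product with the kernel and sum: 4·-1 + 8·-1 + 0·1 + 6·1 + 6·2 + 6·-1 + 11·1.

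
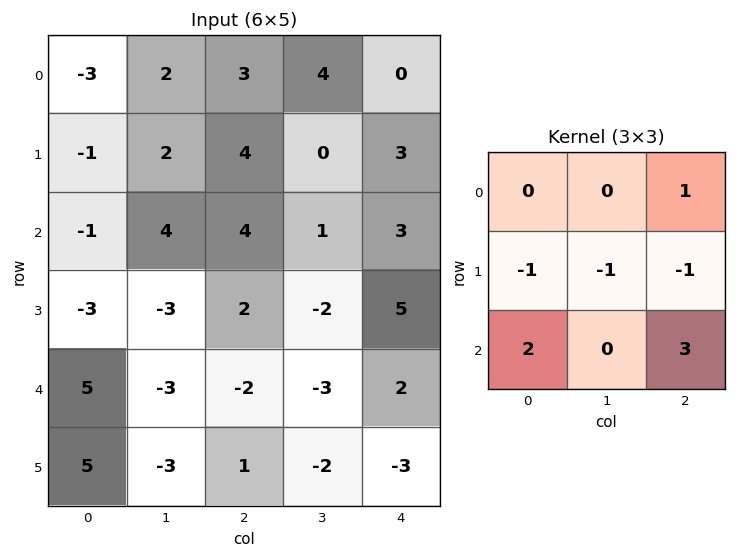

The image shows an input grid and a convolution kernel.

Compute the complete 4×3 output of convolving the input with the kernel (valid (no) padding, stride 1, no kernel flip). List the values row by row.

8 9 10
-3 -21 14
12 -11 0
15 -6 1

Output[0,0]: The receptive field on the input at this output position is [-3 2 3 / -1 2 4 / -1 4 4]. Elementwise product with the kernel and sum: 3·1 + -1·-1 + 2·-1 + 4·-1 + -1·2 + 4·3.
Output[0,1]: The receptive field on the input at this output position is [2 3 4 / 2 4 0 / 4 4 1]. Elementwise product with the kernel and sum: 4·1 + 2·-1 + 4·-1 + 0·-1 + 4·2 + 1·3.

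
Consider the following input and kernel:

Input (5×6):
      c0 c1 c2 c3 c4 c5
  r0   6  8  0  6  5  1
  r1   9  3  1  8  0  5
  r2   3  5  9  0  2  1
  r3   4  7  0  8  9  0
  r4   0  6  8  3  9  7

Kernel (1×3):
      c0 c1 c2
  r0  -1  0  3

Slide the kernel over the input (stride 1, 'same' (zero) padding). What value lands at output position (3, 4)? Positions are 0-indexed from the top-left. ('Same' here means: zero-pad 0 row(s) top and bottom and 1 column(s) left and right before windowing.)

-8

The receptive field on the zero-padded input at this output position is [8 9 0]. Elementwise product with the kernel and sum: 8·-1 + 0·3.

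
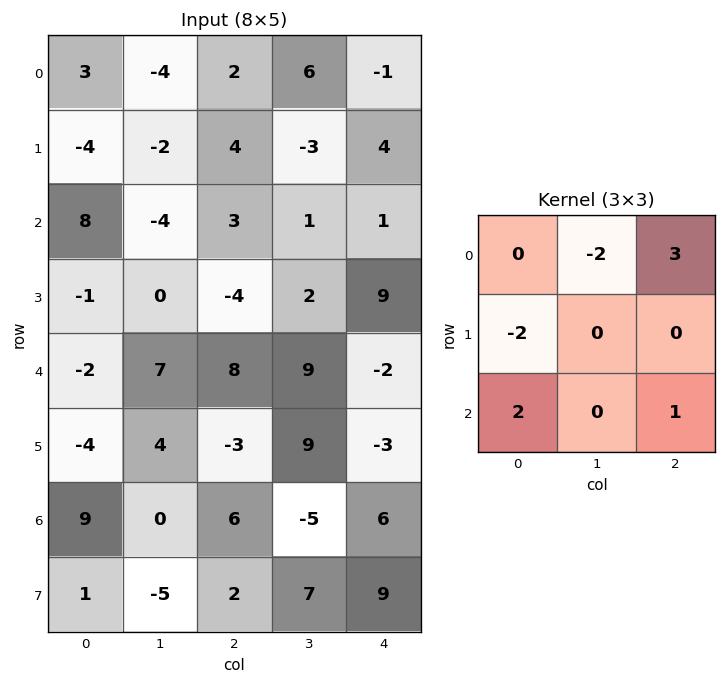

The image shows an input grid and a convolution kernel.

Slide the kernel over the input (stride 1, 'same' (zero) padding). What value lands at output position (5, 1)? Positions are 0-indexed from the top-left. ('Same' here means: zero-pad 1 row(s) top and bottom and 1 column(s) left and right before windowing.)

42

The receptive field on the zero-padded input at this output position is [-2 7 8 / -4 4 -3 / 9 0 6]. Elementwise product with the kernel and sum: 7·-2 + 8·3 + -4·-2 + 9·2 + 6·1.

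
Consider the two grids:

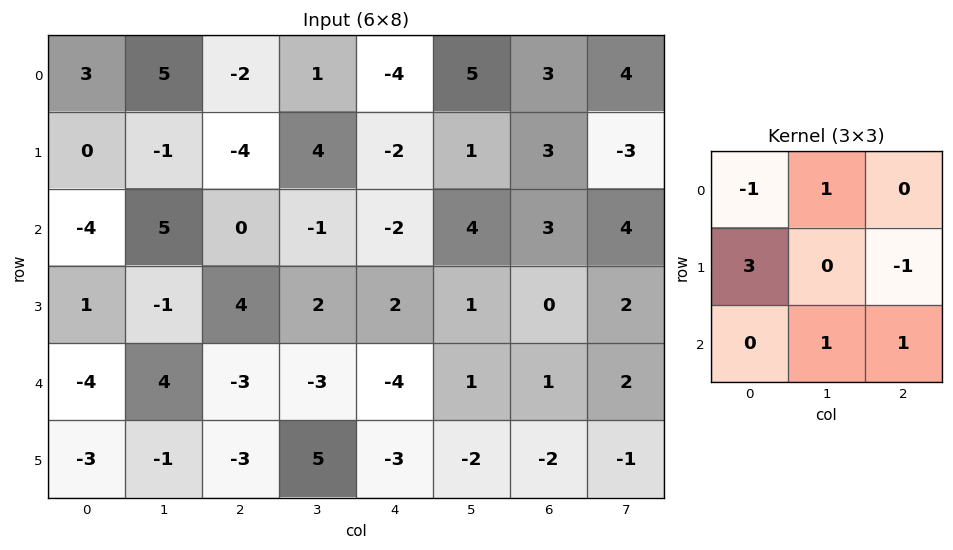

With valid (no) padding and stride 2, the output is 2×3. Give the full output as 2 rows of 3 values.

11 -10 7
9 2 14

Output[0,0]: The receptive field on the input at this output position is [3 5 -2 / 0 -1 -4 / -4 5 0]. Elementwise product with the kernel and sum: 3·-1 + 5·1 + 0·3 + -4·-1 + 5·1 + 0·1.
Output[0,1]: The receptive field on the input at this output position is [-2 1 -4 / -4 4 -2 / 0 -1 -2]. Elementwise product with the kernel and sum: -2·-1 + 1·1 + -4·3 + -2·-1 + -1·1 + -2·1.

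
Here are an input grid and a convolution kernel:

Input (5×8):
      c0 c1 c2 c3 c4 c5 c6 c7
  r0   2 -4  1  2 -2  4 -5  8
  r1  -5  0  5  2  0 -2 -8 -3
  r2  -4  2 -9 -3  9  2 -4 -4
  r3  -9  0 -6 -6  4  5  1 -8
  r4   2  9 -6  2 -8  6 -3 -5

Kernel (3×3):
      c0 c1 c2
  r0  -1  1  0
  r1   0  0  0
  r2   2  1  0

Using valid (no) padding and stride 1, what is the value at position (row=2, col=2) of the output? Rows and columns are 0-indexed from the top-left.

The receptive field on the input at this output position is [-9 -3 9 / -6 -6 4 / -6 2 -8]. Elementwise product with the kernel and sum: -9·-1 + -3·1 + -6·2 + 2·1.

-4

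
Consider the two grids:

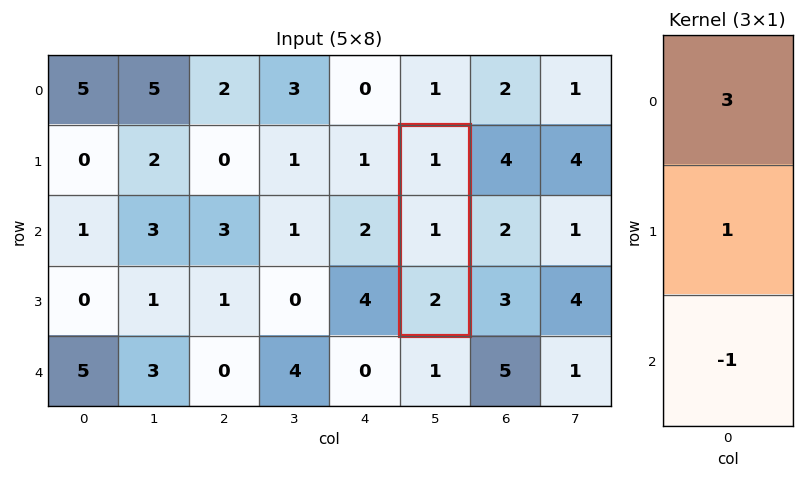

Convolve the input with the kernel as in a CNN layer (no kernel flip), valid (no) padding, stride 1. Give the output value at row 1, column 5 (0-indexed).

2

The receptive field on the input at this output position is [1 / 1 / 2]. Elementwise product with the kernel and sum: 1·3 + 1·1 + 2·-1.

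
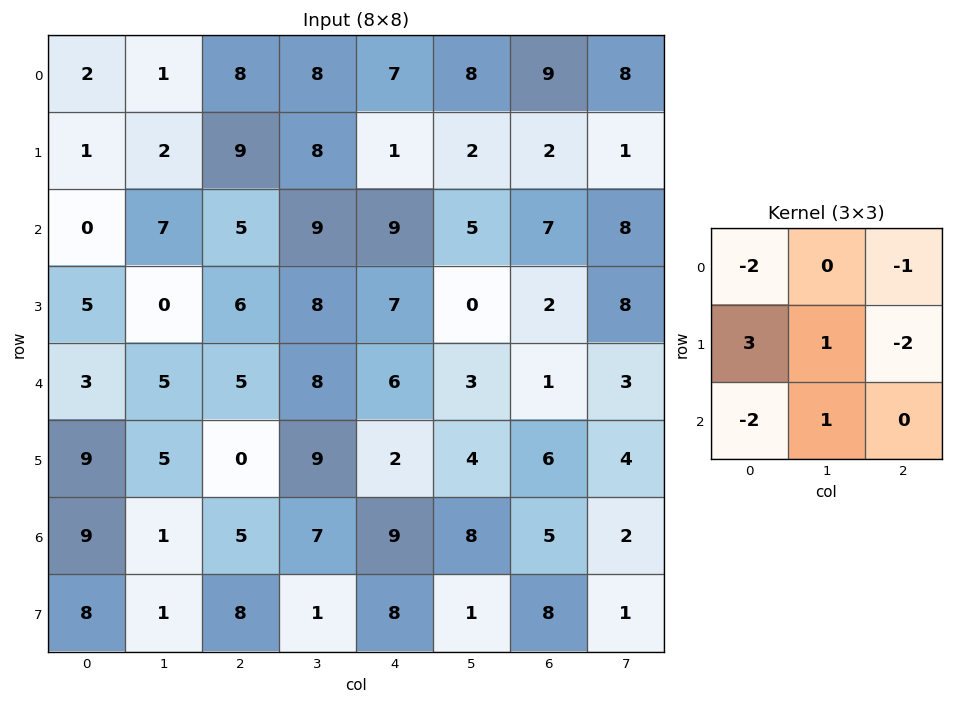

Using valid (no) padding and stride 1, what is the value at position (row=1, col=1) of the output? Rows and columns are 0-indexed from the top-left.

The receptive field on the input at this output position is [2 9 8 / 7 5 9 / 0 6 8]. Elementwise product with the kernel and sum: 2·-2 + 8·-1 + 7·3 + 5·1 + 9·-2 + 0·-2 + 6·1.

2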